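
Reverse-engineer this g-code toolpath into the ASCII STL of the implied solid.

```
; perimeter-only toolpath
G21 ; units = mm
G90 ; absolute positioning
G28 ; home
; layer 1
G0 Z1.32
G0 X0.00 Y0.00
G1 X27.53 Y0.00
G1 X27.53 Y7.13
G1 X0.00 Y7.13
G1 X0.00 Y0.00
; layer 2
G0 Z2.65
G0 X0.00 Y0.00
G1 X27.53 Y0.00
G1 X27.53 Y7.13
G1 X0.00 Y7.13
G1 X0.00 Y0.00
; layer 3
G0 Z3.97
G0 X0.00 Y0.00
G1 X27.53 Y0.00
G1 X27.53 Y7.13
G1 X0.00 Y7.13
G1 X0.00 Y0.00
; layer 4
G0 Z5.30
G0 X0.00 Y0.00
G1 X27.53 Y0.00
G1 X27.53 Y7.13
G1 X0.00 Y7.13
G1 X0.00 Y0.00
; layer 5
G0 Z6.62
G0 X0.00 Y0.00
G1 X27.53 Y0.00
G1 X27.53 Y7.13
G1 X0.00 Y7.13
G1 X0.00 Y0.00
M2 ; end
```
solid part
  facet normal 0.0000 0.0000 -1.0000
    outer loop
      vertex 27.53 7.13 0.00
      vertex 27.53 0.00 0.00
      vertex 0.00 0.00 0.00
    endloop
  endfacet
  facet normal 0.0000 0.0000 -1.0000
    outer loop
      vertex 0.00 7.13 0.00
      vertex 27.53 7.13 0.00
      vertex 0.00 0.00 0.00
    endloop
  endfacet
  facet normal 0.0000 0.0000 1.0000
    outer loop
      vertex 0.00 0.00 6.62
      vertex 27.53 0.00 6.62
      vertex 27.53 7.13 6.62
    endloop
  endfacet
  facet normal 0.0000 0.0000 1.0000
    outer loop
      vertex 0.00 0.00 6.62
      vertex 27.53 7.13 6.62
      vertex 0.00 7.13 6.62
    endloop
  endfacet
  facet normal 0.0000 -1.0000 0.0000
    outer loop
      vertex 0.00 0.00 0.00
      vertex 27.53 0.00 0.00
      vertex 27.53 0.00 6.62
    endloop
  endfacet
  facet normal 0.0000 -1.0000 0.0000
    outer loop
      vertex 0.00 0.00 0.00
      vertex 27.53 0.00 6.62
      vertex 0.00 0.00 6.62
    endloop
  endfacet
  facet normal 0.0000 1.0000 0.0000
    outer loop
      vertex 27.53 7.13 6.62
      vertex 27.53 7.13 0.00
      vertex 0.00 7.13 0.00
    endloop
  endfacet
  facet normal 0.0000 1.0000 0.0000
    outer loop
      vertex 0.00 7.13 6.62
      vertex 27.53 7.13 6.62
      vertex 0.00 7.13 0.00
    endloop
  endfacet
  facet normal -1.0000 0.0000 0.0000
    outer loop
      vertex 0.00 7.13 6.62
      vertex 0.00 7.13 0.00
      vertex 0.00 0.00 0.00
    endloop
  endfacet
  facet normal -1.0000 0.0000 0.0000
    outer loop
      vertex 0.00 0.00 6.62
      vertex 0.00 7.13 6.62
      vertex 0.00 0.00 0.00
    endloop
  endfacet
  facet normal 1.0000 0.0000 0.0000
    outer loop
      vertex 27.53 0.00 0.00
      vertex 27.53 7.13 0.00
      vertex 27.53 7.13 6.62
    endloop
  endfacet
  facet normal 1.0000 0.0000 0.0000
    outer loop
      vertex 27.53 0.00 0.00
      vertex 27.53 7.13 6.62
      vertex 27.53 0.00 6.62
    endloop
  endfacet
endsolid part

The G0 Z moves step by Δz≈1.32 mm. Every layer's G1 loop is the same polygon, so the solid is a straight extrusion of it from z=0 to z≈6.62. Closing with flat bottom and top caps and triangulating gives 12 facets — a rectangular box, roughly 27.5 × 7.13 mm footprint and 6.62 mm tall.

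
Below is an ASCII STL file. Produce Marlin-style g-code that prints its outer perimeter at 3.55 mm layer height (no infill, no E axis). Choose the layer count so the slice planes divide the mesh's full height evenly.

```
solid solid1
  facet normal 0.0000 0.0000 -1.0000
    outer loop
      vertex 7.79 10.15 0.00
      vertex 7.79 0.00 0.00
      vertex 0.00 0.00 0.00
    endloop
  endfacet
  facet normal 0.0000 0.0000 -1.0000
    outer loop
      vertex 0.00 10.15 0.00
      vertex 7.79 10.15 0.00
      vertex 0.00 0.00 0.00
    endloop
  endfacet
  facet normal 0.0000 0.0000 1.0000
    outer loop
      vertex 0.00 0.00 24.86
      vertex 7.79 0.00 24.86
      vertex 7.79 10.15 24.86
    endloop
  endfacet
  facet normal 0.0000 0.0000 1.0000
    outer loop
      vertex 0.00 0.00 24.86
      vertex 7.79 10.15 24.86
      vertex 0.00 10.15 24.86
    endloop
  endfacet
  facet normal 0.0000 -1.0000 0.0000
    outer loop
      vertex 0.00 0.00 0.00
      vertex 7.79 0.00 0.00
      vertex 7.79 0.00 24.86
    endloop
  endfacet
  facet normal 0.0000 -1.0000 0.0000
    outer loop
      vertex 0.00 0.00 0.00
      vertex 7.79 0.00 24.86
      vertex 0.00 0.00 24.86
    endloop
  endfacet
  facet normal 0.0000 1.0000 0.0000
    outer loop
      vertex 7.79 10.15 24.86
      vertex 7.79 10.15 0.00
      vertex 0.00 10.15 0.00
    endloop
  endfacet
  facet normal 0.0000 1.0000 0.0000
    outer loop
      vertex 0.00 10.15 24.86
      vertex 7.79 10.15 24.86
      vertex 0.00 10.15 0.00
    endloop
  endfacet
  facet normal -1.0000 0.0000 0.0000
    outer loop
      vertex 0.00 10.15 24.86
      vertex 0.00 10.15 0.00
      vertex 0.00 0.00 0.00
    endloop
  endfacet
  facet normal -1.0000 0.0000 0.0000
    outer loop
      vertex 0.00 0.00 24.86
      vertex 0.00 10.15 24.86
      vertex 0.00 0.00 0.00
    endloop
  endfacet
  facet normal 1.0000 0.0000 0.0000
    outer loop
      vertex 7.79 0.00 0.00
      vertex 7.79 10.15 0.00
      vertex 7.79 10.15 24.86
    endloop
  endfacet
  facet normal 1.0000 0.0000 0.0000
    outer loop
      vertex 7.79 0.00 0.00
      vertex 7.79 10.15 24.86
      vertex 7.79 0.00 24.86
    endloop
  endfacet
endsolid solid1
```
; perimeter-only toolpath
G21 ; units = mm
G90 ; absolute positioning
G28 ; home
; layer 1
G0 Z3.55
G0 X0.00 Y0.00
G1 X7.79 Y0.00
G1 X7.79 Y10.15
G1 X0.00 Y10.15
G1 X0.00 Y0.00
; layer 2
G0 Z7.10
G0 X0.00 Y0.00
G1 X7.79 Y0.00
G1 X7.79 Y10.15
G1 X0.00 Y10.15
G1 X0.00 Y0.00
; layer 3
G0 Z10.65
G0 X0.00 Y0.00
G1 X7.79 Y0.00
G1 X7.79 Y10.15
G1 X0.00 Y10.15
G1 X0.00 Y0.00
; layer 4
G0 Z14.21
G0 X0.00 Y0.00
G1 X7.79 Y0.00
G1 X7.79 Y10.15
G1 X0.00 Y10.15
G1 X0.00 Y0.00
; layer 5
G0 Z17.76
G0 X0.00 Y0.00
G1 X7.79 Y0.00
G1 X7.79 Y10.15
G1 X0.00 Y10.15
G1 X0.00 Y0.00
; layer 6
G0 Z21.31
G0 X0.00 Y0.00
G1 X7.79 Y0.00
G1 X7.79 Y10.15
G1 X0.00 Y10.15
G1 X0.00 Y0.00
; layer 7
G0 Z24.86
G0 X0.00 Y0.00
G1 X7.79 Y0.00
G1 X7.79 Y10.15
G1 X0.00 Y10.15
G1 X0.00 Y0.00
M2 ; end

The solid is a rectangular box, roughly 7.79 × 10.2 mm footprint and 24.9 mm tall. Slicing at Δz = 3.55 mm — 7 equal slices spanning the solid's height, so layer i sits at z = i·h/7 — gives 7 non-empty perimeters. Each is a 4-segment closed polygon; G0 lifts to the layer z and rapids to the start vertex, then G1 traces the edges.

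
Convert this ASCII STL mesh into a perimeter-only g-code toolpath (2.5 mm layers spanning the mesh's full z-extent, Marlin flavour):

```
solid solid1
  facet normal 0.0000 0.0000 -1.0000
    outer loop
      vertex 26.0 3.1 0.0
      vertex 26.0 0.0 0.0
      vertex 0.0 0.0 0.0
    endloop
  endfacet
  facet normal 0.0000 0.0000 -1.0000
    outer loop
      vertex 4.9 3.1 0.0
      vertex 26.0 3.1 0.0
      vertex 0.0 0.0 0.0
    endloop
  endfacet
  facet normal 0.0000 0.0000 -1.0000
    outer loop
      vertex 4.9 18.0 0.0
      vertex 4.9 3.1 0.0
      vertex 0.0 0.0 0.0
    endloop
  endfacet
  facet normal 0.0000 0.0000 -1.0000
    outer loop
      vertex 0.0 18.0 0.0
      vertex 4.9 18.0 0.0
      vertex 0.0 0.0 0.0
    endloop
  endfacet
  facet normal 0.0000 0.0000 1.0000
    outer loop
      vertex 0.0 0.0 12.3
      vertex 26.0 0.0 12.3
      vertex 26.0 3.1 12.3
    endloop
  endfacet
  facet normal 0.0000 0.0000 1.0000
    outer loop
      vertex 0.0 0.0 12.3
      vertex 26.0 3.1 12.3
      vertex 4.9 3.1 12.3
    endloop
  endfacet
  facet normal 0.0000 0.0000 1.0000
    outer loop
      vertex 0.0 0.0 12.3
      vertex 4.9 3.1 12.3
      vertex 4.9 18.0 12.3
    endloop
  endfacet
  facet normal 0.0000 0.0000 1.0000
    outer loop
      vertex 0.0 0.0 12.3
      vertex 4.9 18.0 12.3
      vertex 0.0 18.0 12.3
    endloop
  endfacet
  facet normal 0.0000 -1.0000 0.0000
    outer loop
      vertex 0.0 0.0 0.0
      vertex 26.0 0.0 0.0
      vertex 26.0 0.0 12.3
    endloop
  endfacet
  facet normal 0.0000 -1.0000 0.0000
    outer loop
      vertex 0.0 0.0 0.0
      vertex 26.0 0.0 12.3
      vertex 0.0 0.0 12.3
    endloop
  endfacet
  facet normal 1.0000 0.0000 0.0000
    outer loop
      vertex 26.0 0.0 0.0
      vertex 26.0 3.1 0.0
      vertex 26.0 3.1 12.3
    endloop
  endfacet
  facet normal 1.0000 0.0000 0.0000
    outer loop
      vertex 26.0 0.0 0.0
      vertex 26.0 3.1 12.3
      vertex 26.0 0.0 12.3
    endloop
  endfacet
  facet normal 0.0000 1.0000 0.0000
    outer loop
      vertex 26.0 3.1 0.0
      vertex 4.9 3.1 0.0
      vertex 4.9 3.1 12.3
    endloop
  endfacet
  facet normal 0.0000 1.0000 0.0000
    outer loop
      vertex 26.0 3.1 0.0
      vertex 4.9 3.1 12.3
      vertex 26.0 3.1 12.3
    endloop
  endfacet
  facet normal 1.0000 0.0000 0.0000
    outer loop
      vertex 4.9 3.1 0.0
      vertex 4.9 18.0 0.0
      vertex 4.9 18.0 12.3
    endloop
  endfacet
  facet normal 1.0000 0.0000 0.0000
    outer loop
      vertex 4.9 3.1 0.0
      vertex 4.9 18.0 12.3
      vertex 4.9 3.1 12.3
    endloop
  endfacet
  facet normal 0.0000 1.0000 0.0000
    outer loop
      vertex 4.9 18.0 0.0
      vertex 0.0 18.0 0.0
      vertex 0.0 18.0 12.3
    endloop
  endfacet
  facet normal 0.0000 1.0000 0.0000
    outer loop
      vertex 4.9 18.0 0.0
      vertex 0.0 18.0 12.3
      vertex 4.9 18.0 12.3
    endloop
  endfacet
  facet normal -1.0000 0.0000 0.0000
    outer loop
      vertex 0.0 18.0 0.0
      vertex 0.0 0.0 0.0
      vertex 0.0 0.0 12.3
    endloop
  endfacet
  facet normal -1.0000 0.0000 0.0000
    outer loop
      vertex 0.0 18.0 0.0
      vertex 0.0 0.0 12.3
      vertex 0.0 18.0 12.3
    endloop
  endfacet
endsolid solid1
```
; perimeter-only toolpath
G21 ; units = mm
G90 ; absolute positioning
G28 ; home
; layer 1
G0 Z2.5
G0 X0.0 Y0.0
G1 X26.0 Y0.0
G1 X26.0 Y3.1
G1 X4.9 Y3.1
G1 X4.9 Y18.0
G1 X0.0 Y18.0
G1 X0.0 Y0.0
; layer 2
G0 Z4.9
G0 X0.0 Y0.0
G1 X26.0 Y0.0
G1 X26.0 Y3.1
G1 X4.9 Y3.1
G1 X4.9 Y18.0
G1 X0.0 Y18.0
G1 X0.0 Y0.0
; layer 3
G0 Z7.4
G0 X0.0 Y0.0
G1 X26.0 Y0.0
G1 X26.0 Y3.1
G1 X4.9 Y3.1
G1 X4.9 Y18.0
G1 X0.0 Y18.0
G1 X0.0 Y0.0
; layer 4
G0 Z9.8
G0 X0.0 Y0.0
G1 X26.0 Y0.0
G1 X26.0 Y3.1
G1 X4.9 Y3.1
G1 X4.9 Y18.0
G1 X0.0 Y18.0
G1 X0.0 Y0.0
; layer 5
G0 Z12.3
G0 X0.0 Y0.0
G1 X26.0 Y0.0
G1 X26.0 Y3.1
G1 X4.9 Y3.1
G1 X4.9 Y18.0
G1 X0.0 Y18.0
G1 X0.0 Y0.0
M2 ; end

The solid is an L-shaped prism: outer 26 × 18 mm, arm thicknesses ≈ 3.1 mm (horizontal) and 4.9 mm (vertical), extruded 12.3 mm in z. Slicing at Δz = 2.5 mm — 5 equal slices spanning the solid's height, so layer i sits at z = i·h/5 — gives 5 non-empty perimeters. Each is a 6-segment closed polygon; G0 lifts to the layer z and rapids to the start vertex, then G1 traces the edges.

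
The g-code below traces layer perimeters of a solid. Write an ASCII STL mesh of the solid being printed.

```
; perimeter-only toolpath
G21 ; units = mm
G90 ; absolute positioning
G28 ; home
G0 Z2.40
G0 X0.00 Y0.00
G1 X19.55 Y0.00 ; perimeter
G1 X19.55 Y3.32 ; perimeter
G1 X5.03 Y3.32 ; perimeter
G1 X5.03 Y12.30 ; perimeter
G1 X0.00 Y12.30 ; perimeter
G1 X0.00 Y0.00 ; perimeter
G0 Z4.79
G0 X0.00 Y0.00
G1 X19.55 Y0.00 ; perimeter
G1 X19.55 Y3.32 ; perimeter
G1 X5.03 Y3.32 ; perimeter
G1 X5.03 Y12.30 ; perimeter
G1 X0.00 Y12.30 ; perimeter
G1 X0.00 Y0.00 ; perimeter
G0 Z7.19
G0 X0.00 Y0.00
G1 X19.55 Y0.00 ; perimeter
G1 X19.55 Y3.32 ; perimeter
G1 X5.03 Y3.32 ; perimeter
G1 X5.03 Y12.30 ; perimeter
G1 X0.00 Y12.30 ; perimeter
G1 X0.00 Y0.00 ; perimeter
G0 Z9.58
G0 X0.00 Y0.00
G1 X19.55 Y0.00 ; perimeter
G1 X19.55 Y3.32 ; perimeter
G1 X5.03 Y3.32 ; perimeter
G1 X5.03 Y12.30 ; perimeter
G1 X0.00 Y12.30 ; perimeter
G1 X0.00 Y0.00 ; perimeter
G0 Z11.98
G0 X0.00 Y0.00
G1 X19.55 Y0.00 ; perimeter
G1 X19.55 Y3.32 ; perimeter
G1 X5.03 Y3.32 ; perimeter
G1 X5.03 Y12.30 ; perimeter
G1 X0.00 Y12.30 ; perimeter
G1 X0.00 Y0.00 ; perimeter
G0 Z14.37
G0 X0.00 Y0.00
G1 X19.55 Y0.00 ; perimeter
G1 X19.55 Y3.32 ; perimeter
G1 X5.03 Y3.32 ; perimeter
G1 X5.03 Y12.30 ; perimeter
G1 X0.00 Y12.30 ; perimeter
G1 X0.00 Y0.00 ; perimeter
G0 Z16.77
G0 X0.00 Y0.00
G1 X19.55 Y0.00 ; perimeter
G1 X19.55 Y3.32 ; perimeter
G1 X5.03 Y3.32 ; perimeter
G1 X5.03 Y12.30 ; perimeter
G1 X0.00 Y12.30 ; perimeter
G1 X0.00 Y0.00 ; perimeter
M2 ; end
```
solid part
  facet normal 0.0000 0.0000 -1.0000
    outer loop
      vertex 19.55 3.32 0.00
      vertex 19.55 0.00 0.00
      vertex 0.00 0.00 0.00
    endloop
  endfacet
  facet normal 0.0000 0.0000 -1.0000
    outer loop
      vertex 5.03 3.32 0.00
      vertex 19.55 3.32 0.00
      vertex 0.00 0.00 0.00
    endloop
  endfacet
  facet normal 0.0000 0.0000 -1.0000
    outer loop
      vertex 5.03 12.30 0.00
      vertex 5.03 3.32 0.00
      vertex 0.00 0.00 0.00
    endloop
  endfacet
  facet normal 0.0000 0.0000 -1.0000
    outer loop
      vertex 0.00 12.30 0.00
      vertex 5.03 12.30 0.00
      vertex 0.00 0.00 0.00
    endloop
  endfacet
  facet normal 0.0000 0.0000 1.0000
    outer loop
      vertex 0.00 0.00 16.77
      vertex 19.55 0.00 16.77
      vertex 19.55 3.32 16.77
    endloop
  endfacet
  facet normal 0.0000 0.0000 1.0000
    outer loop
      vertex 0.00 0.00 16.77
      vertex 19.55 3.32 16.77
      vertex 5.03 3.32 16.77
    endloop
  endfacet
  facet normal 0.0000 0.0000 1.0000
    outer loop
      vertex 0.00 0.00 16.77
      vertex 5.03 3.32 16.77
      vertex 5.03 12.30 16.77
    endloop
  endfacet
  facet normal 0.0000 0.0000 1.0000
    outer loop
      vertex 0.00 0.00 16.77
      vertex 5.03 12.30 16.77
      vertex 0.00 12.30 16.77
    endloop
  endfacet
  facet normal 0.0000 -1.0000 0.0000
    outer loop
      vertex 0.00 0.00 0.00
      vertex 19.55 0.00 0.00
      vertex 19.55 0.00 16.77
    endloop
  endfacet
  facet normal 0.0000 -1.0000 0.0000
    outer loop
      vertex 0.00 0.00 0.00
      vertex 19.55 0.00 16.77
      vertex 0.00 0.00 16.77
    endloop
  endfacet
  facet normal 1.0000 0.0000 0.0000
    outer loop
      vertex 19.55 0.00 0.00
      vertex 19.55 3.32 0.00
      vertex 19.55 3.32 16.77
    endloop
  endfacet
  facet normal 1.0000 0.0000 0.0000
    outer loop
      vertex 19.55 0.00 0.00
      vertex 19.55 3.32 16.77
      vertex 19.55 0.00 16.77
    endloop
  endfacet
  facet normal 0.0000 1.0000 0.0000
    outer loop
      vertex 19.55 3.32 0.00
      vertex 5.03 3.32 0.00
      vertex 5.03 3.32 16.77
    endloop
  endfacet
  facet normal 0.0000 1.0000 0.0000
    outer loop
      vertex 19.55 3.32 0.00
      vertex 5.03 3.32 16.77
      vertex 19.55 3.32 16.77
    endloop
  endfacet
  facet normal 1.0000 0.0000 0.0000
    outer loop
      vertex 5.03 3.32 0.00
      vertex 5.03 12.30 0.00
      vertex 5.03 12.30 16.77
    endloop
  endfacet
  facet normal 1.0000 0.0000 0.0000
    outer loop
      vertex 5.03 3.32 0.00
      vertex 5.03 12.30 16.77
      vertex 5.03 3.32 16.77
    endloop
  endfacet
  facet normal 0.0000 1.0000 0.0000
    outer loop
      vertex 5.03 12.30 0.00
      vertex 0.00 12.30 0.00
      vertex 0.00 12.30 16.77
    endloop
  endfacet
  facet normal 0.0000 1.0000 0.0000
    outer loop
      vertex 5.03 12.30 0.00
      vertex 0.00 12.30 16.77
      vertex 5.03 12.30 16.77
    endloop
  endfacet
  facet normal -1.0000 0.0000 0.0000
    outer loop
      vertex 0.00 12.30 0.00
      vertex 0.00 0.00 0.00
      vertex 0.00 0.00 16.77
    endloop
  endfacet
  facet normal -1.0000 0.0000 0.0000
    outer loop
      vertex 0.00 12.30 0.00
      vertex 0.00 0.00 16.77
      vertex 0.00 12.30 16.77
    endloop
  endfacet
endsolid part

The G0 Z moves step by Δz≈2.40 mm. Every layer's G1 loop is the same polygon, so the solid is a straight extrusion of it from z=0 to z≈16.8. Closing with flat bottom and top caps and triangulating gives 20 facets — an L-shaped prism: outer 19.6 × 12.3 mm, arm thicknesses ≈ 3.32 mm (horizontal) and 5.03 mm (vertical), extruded 16.8 mm in z.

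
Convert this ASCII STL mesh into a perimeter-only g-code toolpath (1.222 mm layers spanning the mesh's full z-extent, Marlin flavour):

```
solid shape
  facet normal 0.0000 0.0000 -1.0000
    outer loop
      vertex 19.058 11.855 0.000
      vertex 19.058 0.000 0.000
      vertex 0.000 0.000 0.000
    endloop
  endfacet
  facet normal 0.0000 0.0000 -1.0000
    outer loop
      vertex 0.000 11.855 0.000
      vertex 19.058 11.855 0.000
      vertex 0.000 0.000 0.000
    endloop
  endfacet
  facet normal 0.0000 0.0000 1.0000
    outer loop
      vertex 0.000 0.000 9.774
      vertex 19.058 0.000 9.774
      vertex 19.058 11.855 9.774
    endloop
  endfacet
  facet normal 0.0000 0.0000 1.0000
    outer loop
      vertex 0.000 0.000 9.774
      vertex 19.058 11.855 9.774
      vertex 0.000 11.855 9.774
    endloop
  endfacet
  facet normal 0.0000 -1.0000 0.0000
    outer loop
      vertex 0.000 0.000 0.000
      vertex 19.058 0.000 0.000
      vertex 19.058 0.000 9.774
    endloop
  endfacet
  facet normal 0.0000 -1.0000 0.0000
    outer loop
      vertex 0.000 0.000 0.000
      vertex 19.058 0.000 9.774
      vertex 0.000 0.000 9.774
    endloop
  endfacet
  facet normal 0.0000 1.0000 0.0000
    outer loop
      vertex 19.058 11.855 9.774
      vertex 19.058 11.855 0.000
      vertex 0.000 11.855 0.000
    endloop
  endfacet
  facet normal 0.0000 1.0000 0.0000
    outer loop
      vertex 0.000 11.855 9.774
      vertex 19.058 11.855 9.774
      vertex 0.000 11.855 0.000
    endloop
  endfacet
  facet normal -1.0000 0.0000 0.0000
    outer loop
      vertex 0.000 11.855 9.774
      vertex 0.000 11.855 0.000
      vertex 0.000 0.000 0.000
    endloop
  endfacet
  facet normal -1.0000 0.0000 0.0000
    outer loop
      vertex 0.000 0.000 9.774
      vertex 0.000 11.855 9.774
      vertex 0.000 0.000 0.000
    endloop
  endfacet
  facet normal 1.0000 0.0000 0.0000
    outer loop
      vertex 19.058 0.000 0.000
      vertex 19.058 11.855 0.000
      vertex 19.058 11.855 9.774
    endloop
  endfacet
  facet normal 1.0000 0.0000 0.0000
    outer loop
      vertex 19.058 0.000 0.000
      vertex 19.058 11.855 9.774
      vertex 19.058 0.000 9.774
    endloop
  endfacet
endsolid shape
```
; perimeter-only toolpath
G21 ; units = mm
G90 ; absolute positioning
G28 ; home
; layer 1
G0 Z1.222
G0 X0.000 Y0.000
G1 X19.058 Y0.000
G1 X19.058 Y11.855
G1 X0.000 Y11.855
G1 X0.000 Y0.000
; layer 2
G0 Z2.443
G0 X0.000 Y0.000
G1 X19.058 Y0.000
G1 X19.058 Y11.855
G1 X0.000 Y11.855
G1 X0.000 Y0.000
; layer 3
G0 Z3.665
G0 X0.000 Y0.000
G1 X19.058 Y0.000
G1 X19.058 Y11.855
G1 X0.000 Y11.855
G1 X0.000 Y0.000
; layer 4
G0 Z4.887
G0 X0.000 Y0.000
G1 X19.058 Y0.000
G1 X19.058 Y11.855
G1 X0.000 Y11.855
G1 X0.000 Y0.000
; layer 5
G0 Z6.109
G0 X0.000 Y0.000
G1 X19.058 Y0.000
G1 X19.058 Y11.855
G1 X0.000 Y11.855
G1 X0.000 Y0.000
; layer 6
G0 Z7.330
G0 X0.000 Y0.000
G1 X19.058 Y0.000
G1 X19.058 Y11.855
G1 X0.000 Y11.855
G1 X0.000 Y0.000
; layer 7
G0 Z8.552
G0 X0.000 Y0.000
G1 X19.058 Y0.000
G1 X19.058 Y11.855
G1 X0.000 Y11.855
G1 X0.000 Y0.000
; layer 8
G0 Z9.774
G0 X0.000 Y0.000
G1 X19.058 Y0.000
G1 X19.058 Y11.855
G1 X0.000 Y11.855
G1 X0.000 Y0.000
M2 ; end

The solid is a rectangular box, roughly 19.1 × 11.9 mm footprint and 9.77 mm tall. Slicing at Δz = 1.222 mm — 8 equal slices spanning the solid's height, so layer i sits at z = i·h/8 — gives 8 non-empty perimeters. Each is a 4-segment closed polygon; G0 lifts to the layer z and rapids to the start vertex, then G1 traces the edges.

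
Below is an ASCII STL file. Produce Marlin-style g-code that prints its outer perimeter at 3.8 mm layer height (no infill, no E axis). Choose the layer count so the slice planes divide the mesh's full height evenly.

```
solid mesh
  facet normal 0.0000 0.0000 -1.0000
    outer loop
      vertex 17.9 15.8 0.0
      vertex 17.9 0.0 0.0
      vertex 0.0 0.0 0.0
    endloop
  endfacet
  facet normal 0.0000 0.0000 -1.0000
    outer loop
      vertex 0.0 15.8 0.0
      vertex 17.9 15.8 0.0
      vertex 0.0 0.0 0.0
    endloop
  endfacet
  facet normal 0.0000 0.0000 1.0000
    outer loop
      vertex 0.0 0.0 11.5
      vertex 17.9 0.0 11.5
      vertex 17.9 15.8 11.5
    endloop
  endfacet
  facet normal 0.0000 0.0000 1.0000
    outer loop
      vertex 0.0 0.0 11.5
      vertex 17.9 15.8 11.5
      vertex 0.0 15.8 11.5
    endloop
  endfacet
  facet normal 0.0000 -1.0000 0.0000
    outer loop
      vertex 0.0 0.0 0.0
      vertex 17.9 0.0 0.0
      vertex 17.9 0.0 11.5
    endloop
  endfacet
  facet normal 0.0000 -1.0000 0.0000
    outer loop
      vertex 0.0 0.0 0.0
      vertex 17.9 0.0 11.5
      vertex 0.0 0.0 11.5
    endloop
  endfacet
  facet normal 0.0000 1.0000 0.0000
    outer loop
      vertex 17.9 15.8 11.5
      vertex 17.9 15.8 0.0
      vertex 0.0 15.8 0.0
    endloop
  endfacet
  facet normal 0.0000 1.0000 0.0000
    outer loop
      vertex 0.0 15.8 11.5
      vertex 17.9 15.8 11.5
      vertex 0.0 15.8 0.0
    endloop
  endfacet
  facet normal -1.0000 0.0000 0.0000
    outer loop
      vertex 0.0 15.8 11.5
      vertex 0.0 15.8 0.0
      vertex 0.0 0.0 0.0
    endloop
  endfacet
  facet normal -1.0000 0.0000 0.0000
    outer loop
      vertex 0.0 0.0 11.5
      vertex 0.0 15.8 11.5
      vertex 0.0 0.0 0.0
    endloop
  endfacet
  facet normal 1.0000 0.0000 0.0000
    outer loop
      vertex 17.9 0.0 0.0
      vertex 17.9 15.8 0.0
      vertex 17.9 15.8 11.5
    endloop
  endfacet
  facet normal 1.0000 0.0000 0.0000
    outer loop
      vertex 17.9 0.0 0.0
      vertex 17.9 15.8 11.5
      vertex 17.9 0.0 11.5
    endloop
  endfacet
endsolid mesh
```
; perimeter-only toolpath
G21 ; units = mm
G90 ; absolute positioning
G28 ; home
; layer 1
G0 Z3.8
G0 X0.0 Y0.0
G1 X17.9 Y0.0
G1 X17.9 Y15.8
G1 X0.0 Y15.8
G1 X0.0 Y0.0
; layer 2
G0 Z7.7
G0 X0.0 Y0.0
G1 X17.9 Y0.0
G1 X17.9 Y15.8
G1 X0.0 Y15.8
G1 X0.0 Y0.0
; layer 3
G0 Z11.5
G0 X0.0 Y0.0
G1 X17.9 Y0.0
G1 X17.9 Y15.8
G1 X0.0 Y15.8
G1 X0.0 Y0.0
M2 ; end

The solid is a rectangular box, roughly 17.9 × 15.8 mm footprint and 11.5 mm tall. Slicing at Δz = 3.8 mm — 3 equal slices spanning the solid's height, so layer i sits at z = i·h/3 — gives 3 non-empty perimeters. Each is a 4-segment closed polygon; G0 lifts to the layer z and rapids to the start vertex, then G1 traces the edges.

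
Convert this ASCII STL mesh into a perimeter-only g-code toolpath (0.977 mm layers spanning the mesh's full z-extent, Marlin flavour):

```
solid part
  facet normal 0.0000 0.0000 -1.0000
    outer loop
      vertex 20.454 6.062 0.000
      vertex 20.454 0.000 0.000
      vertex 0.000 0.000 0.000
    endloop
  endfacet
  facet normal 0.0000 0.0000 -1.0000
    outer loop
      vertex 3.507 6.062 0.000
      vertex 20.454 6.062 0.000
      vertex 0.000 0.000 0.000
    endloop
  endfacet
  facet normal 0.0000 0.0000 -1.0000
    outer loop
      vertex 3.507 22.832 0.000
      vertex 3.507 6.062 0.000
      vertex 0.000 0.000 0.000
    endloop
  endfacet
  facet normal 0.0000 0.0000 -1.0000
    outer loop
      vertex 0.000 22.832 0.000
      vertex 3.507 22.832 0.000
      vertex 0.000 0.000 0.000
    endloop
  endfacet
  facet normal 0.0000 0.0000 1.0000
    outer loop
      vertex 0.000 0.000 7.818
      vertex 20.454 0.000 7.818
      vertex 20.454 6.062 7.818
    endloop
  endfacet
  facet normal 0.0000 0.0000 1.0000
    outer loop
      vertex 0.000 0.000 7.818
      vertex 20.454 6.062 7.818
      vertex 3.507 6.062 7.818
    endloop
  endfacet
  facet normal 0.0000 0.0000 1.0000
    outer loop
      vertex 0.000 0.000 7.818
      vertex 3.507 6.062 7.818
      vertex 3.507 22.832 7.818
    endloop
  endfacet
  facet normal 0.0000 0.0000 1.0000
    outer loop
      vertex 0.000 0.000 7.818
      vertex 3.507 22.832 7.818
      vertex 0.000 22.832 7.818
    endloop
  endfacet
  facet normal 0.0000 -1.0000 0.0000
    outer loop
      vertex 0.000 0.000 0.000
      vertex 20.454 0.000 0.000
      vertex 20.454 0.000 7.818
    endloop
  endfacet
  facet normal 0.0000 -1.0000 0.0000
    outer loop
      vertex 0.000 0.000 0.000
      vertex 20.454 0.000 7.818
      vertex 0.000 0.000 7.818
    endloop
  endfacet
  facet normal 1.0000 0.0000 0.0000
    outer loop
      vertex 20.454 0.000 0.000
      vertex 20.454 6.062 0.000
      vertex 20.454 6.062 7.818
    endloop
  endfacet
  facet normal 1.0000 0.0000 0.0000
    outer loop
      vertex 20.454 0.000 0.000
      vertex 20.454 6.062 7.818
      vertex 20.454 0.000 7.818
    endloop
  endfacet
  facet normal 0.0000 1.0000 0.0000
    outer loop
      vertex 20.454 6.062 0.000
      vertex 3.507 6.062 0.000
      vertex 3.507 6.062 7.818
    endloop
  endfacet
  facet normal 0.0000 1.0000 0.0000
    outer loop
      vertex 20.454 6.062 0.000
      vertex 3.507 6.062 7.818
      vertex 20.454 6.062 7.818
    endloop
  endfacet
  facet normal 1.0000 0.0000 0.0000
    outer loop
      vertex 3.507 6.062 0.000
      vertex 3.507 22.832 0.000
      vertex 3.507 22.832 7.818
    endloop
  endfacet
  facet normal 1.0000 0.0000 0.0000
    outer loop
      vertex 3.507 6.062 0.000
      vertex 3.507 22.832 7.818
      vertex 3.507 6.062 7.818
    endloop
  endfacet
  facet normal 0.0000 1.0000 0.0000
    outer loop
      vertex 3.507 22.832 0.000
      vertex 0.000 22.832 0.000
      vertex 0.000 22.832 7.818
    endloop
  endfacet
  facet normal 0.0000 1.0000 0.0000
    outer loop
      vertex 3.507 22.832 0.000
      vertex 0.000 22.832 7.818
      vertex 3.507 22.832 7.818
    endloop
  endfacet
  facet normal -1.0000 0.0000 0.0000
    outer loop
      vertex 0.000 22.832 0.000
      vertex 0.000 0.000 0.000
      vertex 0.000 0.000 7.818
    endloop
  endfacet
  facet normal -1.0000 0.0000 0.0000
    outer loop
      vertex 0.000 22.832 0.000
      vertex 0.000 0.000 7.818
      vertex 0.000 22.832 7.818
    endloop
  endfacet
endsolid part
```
; perimeter-only toolpath
G21 ; units = mm
G90 ; absolute positioning
G28 ; home
; layer 1
G0 Z0.977
G0 X0.000 Y0.000
G1 X20.454 Y0.000
G1 X20.454 Y6.062
G1 X3.507 Y6.062
G1 X3.507 Y22.832
G1 X0.000 Y22.832
G1 X0.000 Y0.000
; layer 2
G0 Z1.954
G0 X0.000 Y0.000
G1 X20.454 Y0.000
G1 X20.454 Y6.062
G1 X3.507 Y6.062
G1 X3.507 Y22.832
G1 X0.000 Y22.832
G1 X0.000 Y0.000
; layer 3
G0 Z2.932
G0 X0.000 Y0.000
G1 X20.454 Y0.000
G1 X20.454 Y6.062
G1 X3.507 Y6.062
G1 X3.507 Y22.832
G1 X0.000 Y22.832
G1 X0.000 Y0.000
; layer 4
G0 Z3.909
G0 X0.000 Y0.000
G1 X20.454 Y0.000
G1 X20.454 Y6.062
G1 X3.507 Y6.062
G1 X3.507 Y22.832
G1 X0.000 Y22.832
G1 X0.000 Y0.000
; layer 5
G0 Z4.886
G0 X0.000 Y0.000
G1 X20.454 Y0.000
G1 X20.454 Y6.062
G1 X3.507 Y6.062
G1 X3.507 Y22.832
G1 X0.000 Y22.832
G1 X0.000 Y0.000
; layer 6
G0 Z5.864
G0 X0.000 Y0.000
G1 X20.454 Y0.000
G1 X20.454 Y6.062
G1 X3.507 Y6.062
G1 X3.507 Y22.832
G1 X0.000 Y22.832
G1 X0.000 Y0.000
; layer 7
G0 Z6.841
G0 X0.000 Y0.000
G1 X20.454 Y0.000
G1 X20.454 Y6.062
G1 X3.507 Y6.062
G1 X3.507 Y22.832
G1 X0.000 Y22.832
G1 X0.000 Y0.000
; layer 8
G0 Z7.818
G0 X0.000 Y0.000
G1 X20.454 Y0.000
G1 X20.454 Y6.062
G1 X3.507 Y6.062
G1 X3.507 Y22.832
G1 X0.000 Y22.832
G1 X0.000 Y0.000
M2 ; end

The solid is an L-shaped prism: outer 20.5 × 22.8 mm, arm thicknesses ≈ 6.06 mm (horizontal) and 3.51 mm (vertical), extruded 7.82 mm in z. Slicing at Δz = 0.977 mm — 8 equal slices spanning the solid's height, so layer i sits at z = i·h/8 — gives 8 non-empty perimeters. Each is a 6-segment closed polygon; G0 lifts to the layer z and rapids to the start vertex, then G1 traces the edges.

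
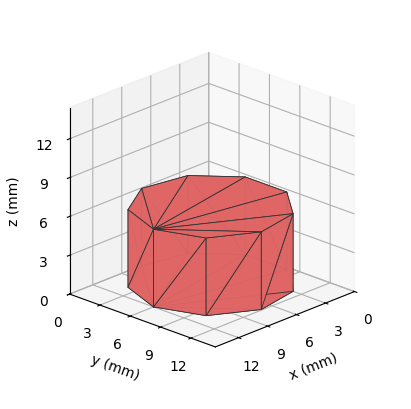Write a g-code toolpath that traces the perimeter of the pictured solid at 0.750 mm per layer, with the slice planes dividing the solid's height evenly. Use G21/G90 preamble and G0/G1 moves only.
Reading the render: the shape is a regular 9-sided prism (a cylinder approximated with 9 flat sides), circumscribed radius ≈ 6 mm, height ≈ 6 mm (dimensions read to the nearest mm from the axis ticks). For the g-code, the solid's height is divided into equal slices at the stated Δz and each level perimeter traced with G1 moves after a G0 lift.

; perimeter-only toolpath
G21 ; units = mm
G90 ; absolute positioning
G28 ; home
; layer 1
G0 Z0.750
G0 X12.000 Y6.000
G1 X10.596 Y9.857
G1 X7.042 Y11.909
G1 X3.000 Y11.196
G1 X0.362 Y8.052
G1 X0.362 Y3.948
G1 X3.000 Y0.804
G1 X7.042 Y0.091
G1 X10.596 Y2.143
G1 X12.000 Y6.000
; layer 2
G0 Z1.500
G0 X12.000 Y6.000
G1 X10.596 Y9.857
G1 X7.042 Y11.909
G1 X3.000 Y11.196
G1 X0.362 Y8.052
G1 X0.362 Y3.948
G1 X3.000 Y0.804
G1 X7.042 Y0.091
G1 X10.596 Y2.143
G1 X12.000 Y6.000
; layer 3
G0 Z2.250
G0 X12.000 Y6.000
G1 X10.596 Y9.857
G1 X7.042 Y11.909
G1 X3.000 Y11.196
G1 X0.362 Y8.052
G1 X0.362 Y3.948
G1 X3.000 Y0.804
G1 X7.042 Y0.091
G1 X10.596 Y2.143
G1 X12.000 Y6.000
; layer 4
G0 Z3.000
G0 X12.000 Y6.000
G1 X10.596 Y9.857
G1 X7.042 Y11.909
G1 X3.000 Y11.196
G1 X0.362 Y8.052
G1 X0.362 Y3.948
G1 X3.000 Y0.804
G1 X7.042 Y0.091
G1 X10.596 Y2.143
G1 X12.000 Y6.000
; layer 5
G0 Z3.750
G0 X12.000 Y6.000
G1 X10.596 Y9.857
G1 X7.042 Y11.909
G1 X3.000 Y11.196
G1 X0.362 Y8.052
G1 X0.362 Y3.948
G1 X3.000 Y0.804
G1 X7.042 Y0.091
G1 X10.596 Y2.143
G1 X12.000 Y6.000
; layer 6
G0 Z4.500
G0 X12.000 Y6.000
G1 X10.596 Y9.857
G1 X7.042 Y11.909
G1 X3.000 Y11.196
G1 X0.362 Y8.052
G1 X0.362 Y3.948
G1 X3.000 Y0.804
G1 X7.042 Y0.091
G1 X10.596 Y2.143
G1 X12.000 Y6.000
; layer 7
G0 Z5.250
G0 X12.000 Y6.000
G1 X10.596 Y9.857
G1 X7.042 Y11.909
G1 X3.000 Y11.196
G1 X0.362 Y8.052
G1 X0.362 Y3.948
G1 X3.000 Y0.804
G1 X7.042 Y0.091
G1 X10.596 Y2.143
G1 X12.000 Y6.000
; layer 8
G0 Z6.000
G0 X12.000 Y6.000
G1 X10.596 Y9.857
G1 X7.042 Y11.909
G1 X3.000 Y11.196
G1 X0.362 Y8.052
G1 X0.362 Y3.948
G1 X3.000 Y0.804
G1 X7.042 Y0.091
G1 X10.596 Y2.143
G1 X12.000 Y6.000
M2 ; end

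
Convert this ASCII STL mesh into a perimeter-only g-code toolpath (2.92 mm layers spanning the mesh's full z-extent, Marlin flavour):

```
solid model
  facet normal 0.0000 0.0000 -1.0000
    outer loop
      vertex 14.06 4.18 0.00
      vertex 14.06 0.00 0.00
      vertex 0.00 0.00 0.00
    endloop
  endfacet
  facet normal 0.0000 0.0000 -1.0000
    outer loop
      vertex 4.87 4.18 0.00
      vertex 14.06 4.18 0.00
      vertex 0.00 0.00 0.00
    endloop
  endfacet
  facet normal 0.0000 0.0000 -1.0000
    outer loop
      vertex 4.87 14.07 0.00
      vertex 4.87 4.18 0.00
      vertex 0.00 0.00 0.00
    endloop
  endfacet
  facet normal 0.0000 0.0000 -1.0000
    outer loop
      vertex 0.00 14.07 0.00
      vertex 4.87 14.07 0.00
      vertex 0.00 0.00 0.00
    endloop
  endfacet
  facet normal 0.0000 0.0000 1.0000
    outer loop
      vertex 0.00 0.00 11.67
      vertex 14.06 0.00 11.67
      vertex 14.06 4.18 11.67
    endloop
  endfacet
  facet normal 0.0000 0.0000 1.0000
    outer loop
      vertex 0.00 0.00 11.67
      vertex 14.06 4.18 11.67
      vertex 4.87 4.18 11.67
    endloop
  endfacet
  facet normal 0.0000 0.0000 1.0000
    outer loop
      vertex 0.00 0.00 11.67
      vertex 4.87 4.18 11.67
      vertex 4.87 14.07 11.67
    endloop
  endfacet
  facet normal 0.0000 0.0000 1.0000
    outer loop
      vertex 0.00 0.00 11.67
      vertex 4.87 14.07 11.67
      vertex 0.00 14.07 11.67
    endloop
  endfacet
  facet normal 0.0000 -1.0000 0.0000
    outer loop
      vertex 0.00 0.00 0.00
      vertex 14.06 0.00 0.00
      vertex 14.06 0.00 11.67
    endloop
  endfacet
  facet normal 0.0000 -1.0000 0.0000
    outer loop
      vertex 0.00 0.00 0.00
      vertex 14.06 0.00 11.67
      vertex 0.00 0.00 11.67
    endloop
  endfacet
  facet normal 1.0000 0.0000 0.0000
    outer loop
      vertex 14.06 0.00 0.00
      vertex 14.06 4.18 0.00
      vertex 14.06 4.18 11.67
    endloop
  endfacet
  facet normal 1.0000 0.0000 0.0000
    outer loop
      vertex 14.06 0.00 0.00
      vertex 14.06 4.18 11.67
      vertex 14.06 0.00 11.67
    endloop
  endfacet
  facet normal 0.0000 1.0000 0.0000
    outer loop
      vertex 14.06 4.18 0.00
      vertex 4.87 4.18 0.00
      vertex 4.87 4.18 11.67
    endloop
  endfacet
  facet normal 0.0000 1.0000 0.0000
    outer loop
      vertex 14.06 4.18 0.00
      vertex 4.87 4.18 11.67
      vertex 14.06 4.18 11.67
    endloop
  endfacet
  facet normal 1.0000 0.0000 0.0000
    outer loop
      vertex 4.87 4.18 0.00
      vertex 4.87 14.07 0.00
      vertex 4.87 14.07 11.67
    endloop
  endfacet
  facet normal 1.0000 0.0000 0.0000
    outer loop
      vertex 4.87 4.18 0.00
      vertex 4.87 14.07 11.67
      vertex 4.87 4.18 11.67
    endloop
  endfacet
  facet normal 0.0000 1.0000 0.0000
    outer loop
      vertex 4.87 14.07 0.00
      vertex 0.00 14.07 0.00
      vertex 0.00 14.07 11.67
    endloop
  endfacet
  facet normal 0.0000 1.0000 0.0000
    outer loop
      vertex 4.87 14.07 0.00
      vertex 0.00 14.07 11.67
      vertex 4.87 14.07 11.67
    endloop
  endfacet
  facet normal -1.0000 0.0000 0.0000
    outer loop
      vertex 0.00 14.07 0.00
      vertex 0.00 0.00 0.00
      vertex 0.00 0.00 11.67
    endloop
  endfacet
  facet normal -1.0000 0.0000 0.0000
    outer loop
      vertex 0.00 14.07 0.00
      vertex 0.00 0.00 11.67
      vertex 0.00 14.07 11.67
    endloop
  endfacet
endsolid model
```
; perimeter-only toolpath
G21 ; units = mm
G90 ; absolute positioning
G28 ; home
; layer 1
G0 Z2.92
G0 X0.00 Y0.00
G1 X14.06 Y0.00
G1 X14.06 Y4.18
G1 X4.87 Y4.18
G1 X4.87 Y14.07
G1 X0.00 Y14.07
G1 X0.00 Y0.00
; layer 2
G0 Z5.83
G0 X0.00 Y0.00
G1 X14.06 Y0.00
G1 X14.06 Y4.18
G1 X4.87 Y4.18
G1 X4.87 Y14.07
G1 X0.00 Y14.07
G1 X0.00 Y0.00
; layer 3
G0 Z8.75
G0 X0.00 Y0.00
G1 X14.06 Y0.00
G1 X14.06 Y4.18
G1 X4.87 Y4.18
G1 X4.87 Y14.07
G1 X0.00 Y14.07
G1 X0.00 Y0.00
; layer 4
G0 Z11.67
G0 X0.00 Y0.00
G1 X14.06 Y0.00
G1 X14.06 Y4.18
G1 X4.87 Y4.18
G1 X4.87 Y14.07
G1 X0.00 Y14.07
G1 X0.00 Y0.00
M2 ; end

The solid is an L-shaped prism: outer 14.1 × 14.1 mm, arm thicknesses ≈ 4.18 mm (horizontal) and 4.87 mm (vertical), extruded 11.7 mm in z. Slicing at Δz = 2.92 mm — 4 equal slices spanning the solid's height, so layer i sits at z = i·h/4 — gives 4 non-empty perimeters. Each is a 6-segment closed polygon; G0 lifts to the layer z and rapids to the start vertex, then G1 traces the edges.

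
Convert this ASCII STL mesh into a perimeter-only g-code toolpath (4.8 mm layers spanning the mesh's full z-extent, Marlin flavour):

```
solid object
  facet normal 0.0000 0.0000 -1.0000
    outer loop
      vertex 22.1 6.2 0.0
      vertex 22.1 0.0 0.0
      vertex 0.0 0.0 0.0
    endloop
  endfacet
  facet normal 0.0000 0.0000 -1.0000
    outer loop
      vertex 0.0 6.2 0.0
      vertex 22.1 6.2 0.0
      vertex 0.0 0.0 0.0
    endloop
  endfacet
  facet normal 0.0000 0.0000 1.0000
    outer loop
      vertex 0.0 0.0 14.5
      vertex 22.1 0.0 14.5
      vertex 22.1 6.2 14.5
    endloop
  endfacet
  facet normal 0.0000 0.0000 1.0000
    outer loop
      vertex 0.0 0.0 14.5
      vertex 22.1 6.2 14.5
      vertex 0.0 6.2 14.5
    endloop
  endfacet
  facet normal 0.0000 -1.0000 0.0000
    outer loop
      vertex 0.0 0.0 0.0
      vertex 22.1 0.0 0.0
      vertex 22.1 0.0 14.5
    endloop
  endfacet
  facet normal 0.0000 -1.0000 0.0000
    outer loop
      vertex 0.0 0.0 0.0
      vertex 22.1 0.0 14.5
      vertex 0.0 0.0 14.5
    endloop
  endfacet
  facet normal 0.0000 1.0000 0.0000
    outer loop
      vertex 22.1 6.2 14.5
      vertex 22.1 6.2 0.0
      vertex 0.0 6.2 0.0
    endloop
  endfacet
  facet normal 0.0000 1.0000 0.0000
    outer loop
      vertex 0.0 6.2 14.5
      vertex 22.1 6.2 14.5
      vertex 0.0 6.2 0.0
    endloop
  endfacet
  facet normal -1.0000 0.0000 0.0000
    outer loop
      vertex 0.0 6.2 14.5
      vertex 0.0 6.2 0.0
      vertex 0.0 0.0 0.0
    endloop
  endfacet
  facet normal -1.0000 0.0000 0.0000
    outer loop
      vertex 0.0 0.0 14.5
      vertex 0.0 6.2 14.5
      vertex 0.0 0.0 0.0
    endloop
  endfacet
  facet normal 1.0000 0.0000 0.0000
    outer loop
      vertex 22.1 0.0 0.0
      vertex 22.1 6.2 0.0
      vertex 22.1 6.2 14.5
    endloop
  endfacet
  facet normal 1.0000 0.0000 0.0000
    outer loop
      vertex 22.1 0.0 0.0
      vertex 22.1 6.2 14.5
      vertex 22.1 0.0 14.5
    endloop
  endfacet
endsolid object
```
; perimeter-only toolpath
G21 ; units = mm
G90 ; absolute positioning
G28 ; home
; layer 1
G0 Z4.8
G0 X0.0 Y0.0
G1 X22.1 Y0.0
G1 X22.1 Y6.2
G1 X0.0 Y6.2
G1 X0.0 Y0.0
; layer 2
G0 Z9.7
G0 X0.0 Y0.0
G1 X22.1 Y0.0
G1 X22.1 Y6.2
G1 X0.0 Y6.2
G1 X0.0 Y0.0
; layer 3
G0 Z14.5
G0 X0.0 Y0.0
G1 X22.1 Y0.0
G1 X22.1 Y6.2
G1 X0.0 Y6.2
G1 X0.0 Y0.0
M2 ; end

The solid is a rectangular box, roughly 22.1 × 6.2 mm footprint and 14.5 mm tall. Slicing at Δz = 4.8 mm — 3 equal slices spanning the solid's height, so layer i sits at z = i·h/3 — gives 3 non-empty perimeters. Each is a 4-segment closed polygon; G0 lifts to the layer z and rapids to the start vertex, then G1 traces the edges.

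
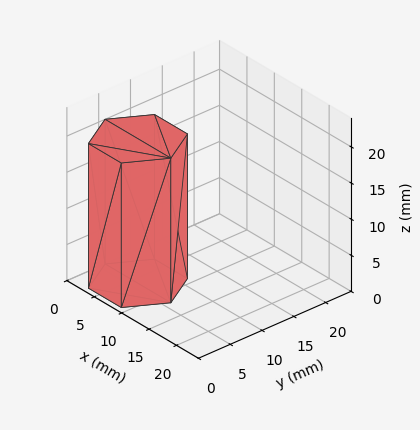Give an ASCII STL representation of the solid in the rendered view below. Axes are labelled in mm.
Reading the render: the shape is a regular 6-sided prism (a cylinder approximated with 6 flat sides), circumscribed radius ≈ 6 mm, height ≈ 20 mm (dimensions read to the nearest mm from the axis ticks). For the STL, each face is triangulated and given an outward normal.

solid part
  facet normal 0.0000 0.0000 -1.0000
    outer loop
      vertex 3.0 11.2 0.0
      vertex 9.0 11.2 0.0
      vertex 12.0 6.0 0.0
    endloop
  endfacet
  facet normal 0.0000 0.0000 -1.0000
    outer loop
      vertex 0.0 6.0 0.0
      vertex 3.0 11.2 0.0
      vertex 12.0 6.0 0.0
    endloop
  endfacet
  facet normal 0.0000 0.0000 -1.0000
    outer loop
      vertex 3.0 0.8 0.0
      vertex 0.0 6.0 0.0
      vertex 12.0 6.0 0.0
    endloop
  endfacet
  facet normal 0.0000 0.0000 -1.0000
    outer loop
      vertex 9.0 0.8 0.0
      vertex 3.0 0.8 0.0
      vertex 12.0 6.0 0.0
    endloop
  endfacet
  facet normal 0.0000 0.0000 1.0000
    outer loop
      vertex 12.0 6.0 20.0
      vertex 9.0 11.2 20.0
      vertex 3.0 11.2 20.0
    endloop
  endfacet
  facet normal 0.0000 0.0000 1.0000
    outer loop
      vertex 12.0 6.0 20.0
      vertex 3.0 11.2 20.0
      vertex 0.0 6.0 20.0
    endloop
  endfacet
  facet normal 0.0000 0.0000 1.0000
    outer loop
      vertex 12.0 6.0 20.0
      vertex 0.0 6.0 20.0
      vertex 3.0 0.8 20.0
    endloop
  endfacet
  facet normal 0.0000 0.0000 1.0000
    outer loop
      vertex 12.0 6.0 20.0
      vertex 3.0 0.8 20.0
      vertex 9.0 0.8 20.0
    endloop
  endfacet
  facet normal 0.8662 0.4997 0.0000
    outer loop
      vertex 12.0 6.0 0.0
      vertex 9.0 11.2 0.0
      vertex 9.0 11.2 20.0
    endloop
  endfacet
  facet normal 0.8662 0.4997 0.0000
    outer loop
      vertex 12.0 6.0 0.0
      vertex 9.0 11.2 20.0
      vertex 12.0 6.0 20.0
    endloop
  endfacet
  facet normal 0.0000 1.0000 0.0000
    outer loop
      vertex 9.0 11.2 0.0
      vertex 3.0 11.2 0.0
      vertex 3.0 11.2 20.0
    endloop
  endfacet
  facet normal 0.0000 1.0000 0.0000
    outer loop
      vertex 9.0 11.2 0.0
      vertex 3.0 11.2 20.0
      vertex 9.0 11.2 20.0
    endloop
  endfacet
  facet normal -0.8662 0.4997 0.0000
    outer loop
      vertex 3.0 11.2 0.0
      vertex 0.0 6.0 0.0
      vertex 0.0 6.0 20.0
    endloop
  endfacet
  facet normal -0.8662 0.4997 0.0000
    outer loop
      vertex 3.0 11.2 0.0
      vertex 0.0 6.0 20.0
      vertex 3.0 11.2 20.0
    endloop
  endfacet
  facet normal -0.8662 -0.4997 0.0000
    outer loop
      vertex 0.0 6.0 0.0
      vertex 3.0 0.8 0.0
      vertex 3.0 0.8 20.0
    endloop
  endfacet
  facet normal -0.8662 -0.4997 0.0000
    outer loop
      vertex 0.0 6.0 0.0
      vertex 3.0 0.8 20.0
      vertex 0.0 6.0 20.0
    endloop
  endfacet
  facet normal 0.0000 -1.0000 0.0000
    outer loop
      vertex 3.0 0.8 0.0
      vertex 9.0 0.8 0.0
      vertex 9.0 0.8 20.0
    endloop
  endfacet
  facet normal 0.0000 -1.0000 0.0000
    outer loop
      vertex 3.0 0.8 0.0
      vertex 9.0 0.8 20.0
      vertex 3.0 0.8 20.0
    endloop
  endfacet
  facet normal 0.8662 -0.4997 0.0000
    outer loop
      vertex 9.0 0.8 0.0
      vertex 12.0 6.0 0.0
      vertex 12.0 6.0 20.0
    endloop
  endfacet
  facet normal 0.8662 -0.4997 0.0000
    outer loop
      vertex 9.0 0.8 0.0
      vertex 12.0 6.0 20.0
      vertex 9.0 0.8 20.0
    endloop
  endfacet
endsolid part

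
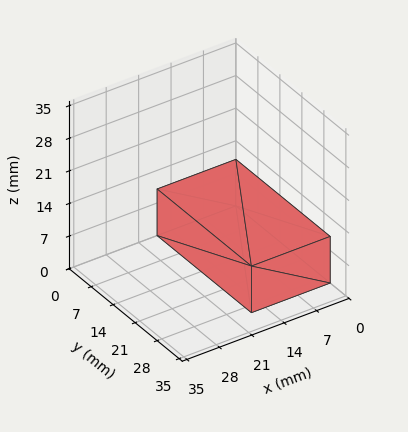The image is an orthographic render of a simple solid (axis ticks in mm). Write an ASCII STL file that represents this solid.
Reading the render: the shape is a rectangular box, roughly 17 × 30 mm footprint and 10 mm tall (dimensions read to the nearest mm from the axis ticks). For the STL, each face is triangulated and given an outward normal.

solid part
  facet normal 0.0000 0.0000 -1.0000
    outer loop
      vertex 17.0 30.0 0.0
      vertex 17.0 0.0 0.0
      vertex 0.0 0.0 0.0
    endloop
  endfacet
  facet normal 0.0000 0.0000 -1.0000
    outer loop
      vertex 0.0 30.0 0.0
      vertex 17.0 30.0 0.0
      vertex 0.0 0.0 0.0
    endloop
  endfacet
  facet normal 0.0000 0.0000 1.0000
    outer loop
      vertex 0.0 0.0 10.0
      vertex 17.0 0.0 10.0
      vertex 17.0 30.0 10.0
    endloop
  endfacet
  facet normal 0.0000 0.0000 1.0000
    outer loop
      vertex 0.0 0.0 10.0
      vertex 17.0 30.0 10.0
      vertex 0.0 30.0 10.0
    endloop
  endfacet
  facet normal 0.0000 -1.0000 0.0000
    outer loop
      vertex 0.0 0.0 0.0
      vertex 17.0 0.0 0.0
      vertex 17.0 0.0 10.0
    endloop
  endfacet
  facet normal 0.0000 -1.0000 0.0000
    outer loop
      vertex 0.0 0.0 0.0
      vertex 17.0 0.0 10.0
      vertex 0.0 0.0 10.0
    endloop
  endfacet
  facet normal 0.0000 1.0000 0.0000
    outer loop
      vertex 17.0 30.0 10.0
      vertex 17.0 30.0 0.0
      vertex 0.0 30.0 0.0
    endloop
  endfacet
  facet normal 0.0000 1.0000 0.0000
    outer loop
      vertex 0.0 30.0 10.0
      vertex 17.0 30.0 10.0
      vertex 0.0 30.0 0.0
    endloop
  endfacet
  facet normal -1.0000 0.0000 0.0000
    outer loop
      vertex 0.0 30.0 10.0
      vertex 0.0 30.0 0.0
      vertex 0.0 0.0 0.0
    endloop
  endfacet
  facet normal -1.0000 0.0000 0.0000
    outer loop
      vertex 0.0 0.0 10.0
      vertex 0.0 30.0 10.0
      vertex 0.0 0.0 0.0
    endloop
  endfacet
  facet normal 1.0000 0.0000 0.0000
    outer loop
      vertex 17.0 0.0 0.0
      vertex 17.0 30.0 0.0
      vertex 17.0 30.0 10.0
    endloop
  endfacet
  facet normal 1.0000 0.0000 0.0000
    outer loop
      vertex 17.0 0.0 0.0
      vertex 17.0 30.0 10.0
      vertex 17.0 0.0 10.0
    endloop
  endfacet
endsolid part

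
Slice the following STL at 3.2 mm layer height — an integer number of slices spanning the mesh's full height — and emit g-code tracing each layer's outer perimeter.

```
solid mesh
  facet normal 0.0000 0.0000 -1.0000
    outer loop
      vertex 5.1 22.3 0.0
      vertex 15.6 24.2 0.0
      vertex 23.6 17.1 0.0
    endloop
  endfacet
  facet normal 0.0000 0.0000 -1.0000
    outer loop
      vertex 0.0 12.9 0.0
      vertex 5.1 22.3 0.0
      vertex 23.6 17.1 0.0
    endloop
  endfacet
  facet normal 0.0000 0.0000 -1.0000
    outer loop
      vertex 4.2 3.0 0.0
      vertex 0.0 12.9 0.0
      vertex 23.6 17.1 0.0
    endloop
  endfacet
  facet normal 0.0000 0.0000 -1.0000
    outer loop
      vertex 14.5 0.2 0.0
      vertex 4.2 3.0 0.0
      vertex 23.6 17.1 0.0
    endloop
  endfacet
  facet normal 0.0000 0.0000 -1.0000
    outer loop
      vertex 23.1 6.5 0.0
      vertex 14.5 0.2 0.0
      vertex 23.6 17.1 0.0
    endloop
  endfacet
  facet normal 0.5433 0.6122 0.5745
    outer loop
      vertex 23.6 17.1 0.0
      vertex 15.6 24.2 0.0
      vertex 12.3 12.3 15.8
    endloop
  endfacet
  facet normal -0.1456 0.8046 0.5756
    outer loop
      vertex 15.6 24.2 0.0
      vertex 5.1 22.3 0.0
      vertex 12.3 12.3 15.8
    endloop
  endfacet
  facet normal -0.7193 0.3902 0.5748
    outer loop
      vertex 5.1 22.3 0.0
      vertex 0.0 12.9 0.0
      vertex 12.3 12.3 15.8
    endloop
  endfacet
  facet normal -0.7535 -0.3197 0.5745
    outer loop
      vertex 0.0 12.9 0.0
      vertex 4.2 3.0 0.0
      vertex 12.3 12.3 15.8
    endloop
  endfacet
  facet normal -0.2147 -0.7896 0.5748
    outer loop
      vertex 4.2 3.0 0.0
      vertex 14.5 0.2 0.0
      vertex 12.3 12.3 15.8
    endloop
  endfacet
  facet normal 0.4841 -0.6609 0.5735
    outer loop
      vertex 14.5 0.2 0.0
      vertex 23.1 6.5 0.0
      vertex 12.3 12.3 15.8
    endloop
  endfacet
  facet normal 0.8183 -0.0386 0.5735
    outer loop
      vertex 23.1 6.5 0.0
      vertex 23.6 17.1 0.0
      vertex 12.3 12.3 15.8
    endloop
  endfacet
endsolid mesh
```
; perimeter-only toolpath
G21 ; units = mm
G90 ; absolute positioning
G28 ; home
; layer 1
G0 Z3.2
G0 X21.3 Y16.1
G1 X14.9 Y21.8
G1 X6.5 Y20.3
G1 X2.5 Y12.8
G1 X5.8 Y4.9
G1 X14.1 Y2.6
G1 X20.9 Y7.7
G1 X21.3 Y16.1
; layer 2
G0 Z6.3
G0 X19.1 Y15.2
G1 X14.3 Y19.4
G1 X8.0 Y18.3
G1 X4.9 Y12.7
G1 X7.4 Y6.7
G1 X13.6 Y5.0
G1 X18.8 Y8.8
G1 X19.1 Y15.2
; layer 3
G0 Z9.5
G0 X16.8 Y14.2
G1 X13.6 Y17.1
G1 X9.4 Y16.3
G1 X7.4 Y12.5
G1 X9.1 Y8.6
G1 X13.2 Y7.5
G1 X16.6 Y10.0
G1 X16.8 Y14.2
; layer 4
G0 Z12.6
G0 X14.6 Y13.3
G1 X13.0 Y14.7
G1 X10.9 Y14.3
G1 X9.8 Y12.4
G1 X10.7 Y10.4
G1 X12.7 Y9.9
G1 X14.5 Y11.1
G1 X14.6 Y13.3
M2 ; end

The solid is a regular 7-sided pyramid, base circumscribed radius ≈ 12.3 mm, apex at z ≈ 15.8 mm. Slicing at Δz = 3.2 mm — 5 equal slices spanning the solid's height, so layer i sits at z = i·h/5 — gives 4 non-empty perimeters. Each is a 7-segment closed polygon; G0 lifts to the layer z and rapids to the start vertex, then G1 traces the edges. The cross-section shrinks linearly with z (the slice at the apex is degenerate and omitted).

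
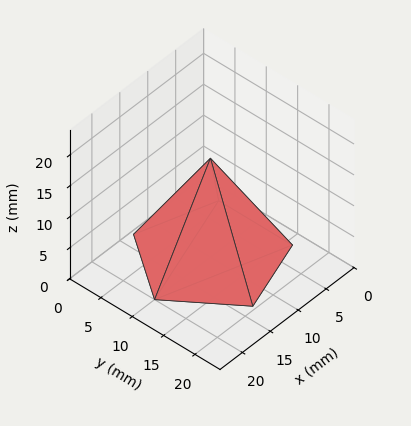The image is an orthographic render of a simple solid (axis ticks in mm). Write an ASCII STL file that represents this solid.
Reading the render: the shape is a regular 5-sided pyramid, base circumscribed radius ≈ 10 mm, apex at z ≈ 16 mm (dimensions read to the nearest mm from the axis ticks). For the STL, each face is triangulated and given an outward normal.

solid part
  facet normal 0.0000 0.0000 -1.0000
    outer loop
      vertex 1.91 15.88 0.00
      vertex 13.09 19.51 0.00
      vertex 20.00 10.00 0.00
    endloop
  endfacet
  facet normal 0.0000 0.0000 -1.0000
    outer loop
      vertex 1.91 4.12 0.00
      vertex 1.91 15.88 0.00
      vertex 20.00 10.00 0.00
    endloop
  endfacet
  facet normal 0.0000 0.0000 -1.0000
    outer loop
      vertex 13.09 0.49 0.00
      vertex 1.91 4.12 0.00
      vertex 20.00 10.00 0.00
    endloop
  endfacet
  facet normal 0.7220 0.5246 0.4512
    outer loop
      vertex 20.00 10.00 0.00
      vertex 13.09 19.51 0.00
      vertex 10.00 10.00 16.00
    endloop
  endfacet
  facet normal -0.2756 0.8488 0.4513
    outer loop
      vertex 13.09 19.51 0.00
      vertex 1.91 15.88 0.00
      vertex 10.00 10.00 16.00
    endloop
  endfacet
  facet normal -0.8924 0.0000 0.4512
    outer loop
      vertex 1.91 15.88 0.00
      vertex 1.91 4.12 0.00
      vertex 10.00 10.00 16.00
    endloop
  endfacet
  facet normal -0.2756 -0.8488 0.4513
    outer loop
      vertex 1.91 4.12 0.00
      vertex 13.09 0.49 0.00
      vertex 10.00 10.00 16.00
    endloop
  endfacet
  facet normal 0.7220 -0.5246 0.4512
    outer loop
      vertex 13.09 0.49 0.00
      vertex 20.00 10.00 0.00
      vertex 10.00 10.00 16.00
    endloop
  endfacet
endsolid part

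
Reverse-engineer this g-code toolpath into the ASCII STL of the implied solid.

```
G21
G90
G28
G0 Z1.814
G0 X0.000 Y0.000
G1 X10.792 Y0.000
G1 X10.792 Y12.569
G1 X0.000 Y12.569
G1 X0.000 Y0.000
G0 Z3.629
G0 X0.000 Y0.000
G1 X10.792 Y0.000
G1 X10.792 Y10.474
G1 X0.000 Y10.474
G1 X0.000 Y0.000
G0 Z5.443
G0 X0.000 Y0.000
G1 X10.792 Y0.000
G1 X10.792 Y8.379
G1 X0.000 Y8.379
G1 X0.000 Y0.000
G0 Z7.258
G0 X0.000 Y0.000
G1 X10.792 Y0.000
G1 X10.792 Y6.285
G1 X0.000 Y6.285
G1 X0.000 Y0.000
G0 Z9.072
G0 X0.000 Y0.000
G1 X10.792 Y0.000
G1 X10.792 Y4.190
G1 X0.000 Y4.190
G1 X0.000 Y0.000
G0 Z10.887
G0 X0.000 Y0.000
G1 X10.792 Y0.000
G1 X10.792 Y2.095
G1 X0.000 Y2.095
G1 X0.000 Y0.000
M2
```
solid part
  facet normal 0.0000 0.0000 -1.0000
    outer loop
      vertex 10.792 14.664 0.000
      vertex 10.792 0.000 0.000
      vertex 0.000 0.000 0.000
    endloop
  endfacet
  facet normal 0.0000 0.0000 -1.0000
    outer loop
      vertex 0.000 14.664 0.000
      vertex 10.792 14.664 0.000
      vertex 0.000 0.000 0.000
    endloop
  endfacet
  facet normal 0.0000 -1.0000 0.0000
    outer loop
      vertex 0.000 0.000 0.000
      vertex 10.792 0.000 0.000
      vertex 10.792 0.000 12.701
    endloop
  endfacet
  facet normal 0.0000 -1.0000 0.0000
    outer loop
      vertex 0.000 0.000 0.000
      vertex 10.792 0.000 12.701
      vertex 0.000 0.000 12.701
    endloop
  endfacet
  facet normal 0.0000 0.6547 0.7559
    outer loop
      vertex 0.000 0.000 12.701
      vertex 10.792 0.000 12.701
      vertex 10.792 14.664 0.000
    endloop
  endfacet
  facet normal 0.0000 0.6547 0.7559
    outer loop
      vertex 0.000 0.000 12.701
      vertex 10.792 14.664 0.000
      vertex 0.000 14.664 0.000
    endloop
  endfacet
  facet normal -1.0000 0.0000 0.0000
    outer loop
      vertex 0.000 0.000 12.701
      vertex 0.000 14.664 0.000
      vertex 0.000 0.000 0.000
    endloop
  endfacet
  facet normal 1.0000 0.0000 0.0000
    outer loop
      vertex 10.792 0.000 0.000
      vertex 10.792 14.664 0.000
      vertex 10.792 0.000 12.701
    endloop
  endfacet
endsolid part

The G0 Z moves step by Δz≈1.814 mm. The G1 loops shrink linearly with z, so the solid tapers from its base footprint up to z≈12.7. Closing with a flat bottom cap and the tapered top and triangulating gives 8 facets — a wedge (ramp): 10.8 × 14.7 mm base, rising to 12.7 mm along the y=0 edge and sloping linearly to z=0 at y=14.7.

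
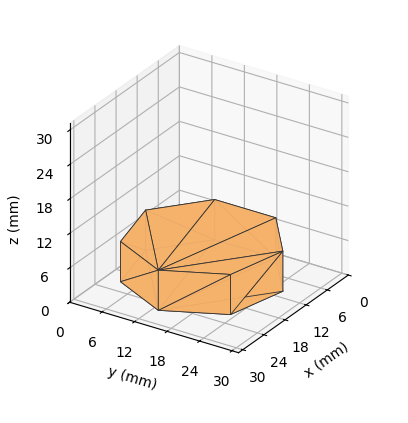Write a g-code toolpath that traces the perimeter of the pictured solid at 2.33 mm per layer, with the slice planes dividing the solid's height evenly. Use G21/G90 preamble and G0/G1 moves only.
Reading the render: the shape is a regular 7-sided prism (a cylinder approximated with 7 flat sides), circumscribed radius ≈ 13 mm, height ≈ 7 mm (dimensions read to the nearest mm from the axis ticks). For the g-code, the solid's height is divided into equal slices at the stated Δz and each level perimeter traced with G1 moves after a G0 lift.

; perimeter-only toolpath
G21 ; units = mm
G90 ; absolute positioning
G28 ; home
; layer 1
G0 Z2.33
G0 X26.00 Y13.00
G1 X21.11 Y23.16
G1 X10.11 Y25.67
G1 X1.29 Y18.64
G1 X1.29 Y7.36
G1 X10.11 Y0.33
G1 X21.11 Y2.84
G1 X26.00 Y13.00
; layer 2
G0 Z4.67
G0 X26.00 Y13.00
G1 X21.11 Y23.16
G1 X10.11 Y25.67
G1 X1.29 Y18.64
G1 X1.29 Y7.36
G1 X10.11 Y0.33
G1 X21.11 Y2.84
G1 X26.00 Y13.00
; layer 3
G0 Z7.00
G0 X26.00 Y13.00
G1 X21.11 Y23.16
G1 X10.11 Y25.67
G1 X1.29 Y18.64
G1 X1.29 Y7.36
G1 X10.11 Y0.33
G1 X21.11 Y2.84
G1 X26.00 Y13.00
M2 ; end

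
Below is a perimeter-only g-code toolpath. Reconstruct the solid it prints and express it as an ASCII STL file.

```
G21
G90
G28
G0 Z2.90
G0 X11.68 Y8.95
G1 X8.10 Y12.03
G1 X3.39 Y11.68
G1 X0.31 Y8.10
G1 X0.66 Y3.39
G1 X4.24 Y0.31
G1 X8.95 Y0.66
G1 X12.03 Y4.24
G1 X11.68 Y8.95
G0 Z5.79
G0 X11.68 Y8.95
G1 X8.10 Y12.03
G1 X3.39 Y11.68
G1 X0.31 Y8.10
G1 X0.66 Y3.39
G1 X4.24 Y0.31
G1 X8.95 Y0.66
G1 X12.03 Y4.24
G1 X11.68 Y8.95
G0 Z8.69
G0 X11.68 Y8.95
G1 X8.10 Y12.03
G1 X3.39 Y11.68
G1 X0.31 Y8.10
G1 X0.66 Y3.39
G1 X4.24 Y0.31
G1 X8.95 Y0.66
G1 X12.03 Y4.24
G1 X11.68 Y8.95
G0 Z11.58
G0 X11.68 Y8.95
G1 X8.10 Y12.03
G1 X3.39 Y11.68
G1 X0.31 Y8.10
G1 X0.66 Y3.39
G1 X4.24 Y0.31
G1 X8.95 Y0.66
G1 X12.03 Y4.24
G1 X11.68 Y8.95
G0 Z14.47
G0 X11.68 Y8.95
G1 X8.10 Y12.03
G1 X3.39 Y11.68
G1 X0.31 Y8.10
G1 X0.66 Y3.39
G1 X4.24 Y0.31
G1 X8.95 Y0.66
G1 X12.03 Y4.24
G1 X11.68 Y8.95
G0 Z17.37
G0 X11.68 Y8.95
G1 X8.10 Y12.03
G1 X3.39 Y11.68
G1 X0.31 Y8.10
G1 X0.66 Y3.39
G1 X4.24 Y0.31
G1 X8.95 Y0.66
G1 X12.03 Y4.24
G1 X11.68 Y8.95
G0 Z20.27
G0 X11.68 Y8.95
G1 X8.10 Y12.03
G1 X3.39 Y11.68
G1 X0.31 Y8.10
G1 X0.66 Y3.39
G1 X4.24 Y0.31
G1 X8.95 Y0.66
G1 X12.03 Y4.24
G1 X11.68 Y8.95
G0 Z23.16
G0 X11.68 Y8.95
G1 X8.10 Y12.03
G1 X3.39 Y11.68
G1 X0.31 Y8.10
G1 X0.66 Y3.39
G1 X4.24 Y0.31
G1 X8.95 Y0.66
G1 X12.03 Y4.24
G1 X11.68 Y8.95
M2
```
solid part
  facet normal 0.0000 0.0000 -1.0000
    outer loop
      vertex 3.39 11.68 0.00
      vertex 8.10 12.03 0.00
      vertex 11.68 8.95 0.00
    endloop
  endfacet
  facet normal 0.0000 0.0000 -1.0000
    outer loop
      vertex 0.31 8.10 0.00
      vertex 3.39 11.68 0.00
      vertex 11.68 8.95 0.00
    endloop
  endfacet
  facet normal 0.0000 0.0000 -1.0000
    outer loop
      vertex 0.66 3.39 0.00
      vertex 0.31 8.10 0.00
      vertex 11.68 8.95 0.00
    endloop
  endfacet
  facet normal 0.0000 0.0000 -1.0000
    outer loop
      vertex 4.24 0.31 0.00
      vertex 0.66 3.39 0.00
      vertex 11.68 8.95 0.00
    endloop
  endfacet
  facet normal 0.0000 0.0000 -1.0000
    outer loop
      vertex 8.95 0.66 0.00
      vertex 4.24 0.31 0.00
      vertex 11.68 8.95 0.00
    endloop
  endfacet
  facet normal 0.0000 0.0000 -1.0000
    outer loop
      vertex 12.03 4.24 0.00
      vertex 8.95 0.66 0.00
      vertex 11.68 8.95 0.00
    endloop
  endfacet
  facet normal 0.0000 0.0000 1.0000
    outer loop
      vertex 11.68 8.95 23.16
      vertex 8.10 12.03 23.16
      vertex 3.39 11.68 23.16
    endloop
  endfacet
  facet normal 0.0000 0.0000 1.0000
    outer loop
      vertex 11.68 8.95 23.16
      vertex 3.39 11.68 23.16
      vertex 0.31 8.10 23.16
    endloop
  endfacet
  facet normal 0.0000 0.0000 1.0000
    outer loop
      vertex 11.68 8.95 23.16
      vertex 0.31 8.10 23.16
      vertex 0.66 3.39 23.16
    endloop
  endfacet
  facet normal 0.0000 0.0000 1.0000
    outer loop
      vertex 11.68 8.95 23.16
      vertex 0.66 3.39 23.16
      vertex 4.24 0.31 23.16
    endloop
  endfacet
  facet normal 0.0000 0.0000 1.0000
    outer loop
      vertex 11.68 8.95 23.16
      vertex 4.24 0.31 23.16
      vertex 8.95 0.66 23.16
    endloop
  endfacet
  facet normal 0.0000 0.0000 1.0000
    outer loop
      vertex 11.68 8.95 23.16
      vertex 8.95 0.66 23.16
      vertex 12.03 4.24 23.16
    endloop
  endfacet
  facet normal 0.6522 0.7581 0.0000
    outer loop
      vertex 11.68 8.95 0.00
      vertex 8.10 12.03 0.00
      vertex 8.10 12.03 23.16
    endloop
  endfacet
  facet normal 0.6522 0.7581 0.0000
    outer loop
      vertex 11.68 8.95 0.00
      vertex 8.10 12.03 23.16
      vertex 11.68 8.95 23.16
    endloop
  endfacet
  facet normal -0.0741 0.9973 0.0000
    outer loop
      vertex 8.10 12.03 0.00
      vertex 3.39 11.68 0.00
      vertex 3.39 11.68 23.16
    endloop
  endfacet
  facet normal -0.0741 0.9973 0.0000
    outer loop
      vertex 8.10 12.03 0.00
      vertex 3.39 11.68 23.16
      vertex 8.10 12.03 23.16
    endloop
  endfacet
  facet normal -0.7581 0.6522 0.0000
    outer loop
      vertex 3.39 11.68 0.00
      vertex 0.31 8.10 0.00
      vertex 0.31 8.10 23.16
    endloop
  endfacet
  facet normal -0.7581 0.6522 0.0000
    outer loop
      vertex 3.39 11.68 0.00
      vertex 0.31 8.10 23.16
      vertex 3.39 11.68 23.16
    endloop
  endfacet
  facet normal -0.9973 -0.0741 0.0000
    outer loop
      vertex 0.31 8.10 0.00
      vertex 0.66 3.39 0.00
      vertex 0.66 3.39 23.16
    endloop
  endfacet
  facet normal -0.9973 -0.0741 0.0000
    outer loop
      vertex 0.31 8.10 0.00
      vertex 0.66 3.39 23.16
      vertex 0.31 8.10 23.16
    endloop
  endfacet
  facet normal -0.6522 -0.7581 0.0000
    outer loop
      vertex 0.66 3.39 0.00
      vertex 4.24 0.31 0.00
      vertex 4.24 0.31 23.16
    endloop
  endfacet
  facet normal -0.6522 -0.7581 0.0000
    outer loop
      vertex 0.66 3.39 0.00
      vertex 4.24 0.31 23.16
      vertex 0.66 3.39 23.16
    endloop
  endfacet
  facet normal 0.0741 -0.9973 0.0000
    outer loop
      vertex 4.24 0.31 0.00
      vertex 8.95 0.66 0.00
      vertex 8.95 0.66 23.16
    endloop
  endfacet
  facet normal 0.0741 -0.9973 0.0000
    outer loop
      vertex 4.24 0.31 0.00
      vertex 8.95 0.66 23.16
      vertex 4.24 0.31 23.16
    endloop
  endfacet
  facet normal 0.7581 -0.6522 0.0000
    outer loop
      vertex 8.95 0.66 0.00
      vertex 12.03 4.24 0.00
      vertex 12.03 4.24 23.16
    endloop
  endfacet
  facet normal 0.7581 -0.6522 0.0000
    outer loop
      vertex 8.95 0.66 0.00
      vertex 12.03 4.24 23.16
      vertex 8.95 0.66 23.16
    endloop
  endfacet
  facet normal 0.9973 0.0741 0.0000
    outer loop
      vertex 12.03 4.24 0.00
      vertex 11.68 8.95 0.00
      vertex 11.68 8.95 23.16
    endloop
  endfacet
  facet normal 0.9973 0.0741 0.0000
    outer loop
      vertex 12.03 4.24 0.00
      vertex 11.68 8.95 23.16
      vertex 12.03 4.24 23.16
    endloop
  endfacet
endsolid part

The G0 Z moves step by Δz≈2.90 mm. Every layer's G1 loop is the same polygon, so the solid is a straight extrusion of it from z=0 to z≈23.2. Closing with flat bottom and top caps and triangulating gives 28 facets — a regular 8-sided prism (a cylinder approximated with 8 flat sides), circumscribed radius ≈ 6.17 mm, height ≈ 23.2 mm.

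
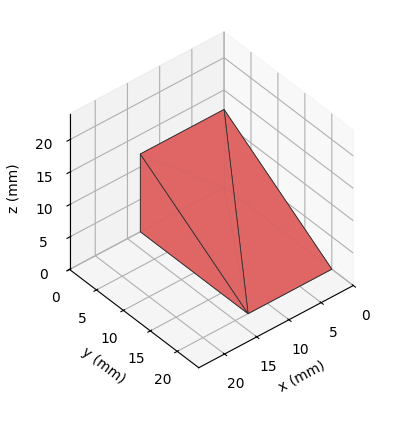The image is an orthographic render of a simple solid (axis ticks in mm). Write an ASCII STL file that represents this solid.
Reading the render: the shape is a wedge (ramp): 13 × 20 mm base, rising to 12 mm along the y=0 edge and sloping linearly to z=0 at y=20 (dimensions read to the nearest mm from the axis ticks). For the STL, each face is triangulated and given an outward normal.

solid part
  facet normal 0.0000 0.0000 -1.0000
    outer loop
      vertex 13.0 20.0 0.0
      vertex 13.0 0.0 0.0
      vertex 0.0 0.0 0.0
    endloop
  endfacet
  facet normal 0.0000 0.0000 -1.0000
    outer loop
      vertex 0.0 20.0 0.0
      vertex 13.0 20.0 0.0
      vertex 0.0 0.0 0.0
    endloop
  endfacet
  facet normal 0.0000 -1.0000 0.0000
    outer loop
      vertex 0.0 0.0 0.0
      vertex 13.0 0.0 0.0
      vertex 13.0 0.0 12.0
    endloop
  endfacet
  facet normal 0.0000 -1.0000 0.0000
    outer loop
      vertex 0.0 0.0 0.0
      vertex 13.0 0.0 12.0
      vertex 0.0 0.0 12.0
    endloop
  endfacet
  facet normal 0.0000 0.5145 0.8575
    outer loop
      vertex 0.0 0.0 12.0
      vertex 13.0 0.0 12.0
      vertex 13.0 20.0 0.0
    endloop
  endfacet
  facet normal 0.0000 0.5145 0.8575
    outer loop
      vertex 0.0 0.0 12.0
      vertex 13.0 20.0 0.0
      vertex 0.0 20.0 0.0
    endloop
  endfacet
  facet normal -1.0000 0.0000 0.0000
    outer loop
      vertex 0.0 0.0 12.0
      vertex 0.0 20.0 0.0
      vertex 0.0 0.0 0.0
    endloop
  endfacet
  facet normal 1.0000 0.0000 0.0000
    outer loop
      vertex 13.0 0.0 0.0
      vertex 13.0 20.0 0.0
      vertex 13.0 0.0 12.0
    endloop
  endfacet
endsolid part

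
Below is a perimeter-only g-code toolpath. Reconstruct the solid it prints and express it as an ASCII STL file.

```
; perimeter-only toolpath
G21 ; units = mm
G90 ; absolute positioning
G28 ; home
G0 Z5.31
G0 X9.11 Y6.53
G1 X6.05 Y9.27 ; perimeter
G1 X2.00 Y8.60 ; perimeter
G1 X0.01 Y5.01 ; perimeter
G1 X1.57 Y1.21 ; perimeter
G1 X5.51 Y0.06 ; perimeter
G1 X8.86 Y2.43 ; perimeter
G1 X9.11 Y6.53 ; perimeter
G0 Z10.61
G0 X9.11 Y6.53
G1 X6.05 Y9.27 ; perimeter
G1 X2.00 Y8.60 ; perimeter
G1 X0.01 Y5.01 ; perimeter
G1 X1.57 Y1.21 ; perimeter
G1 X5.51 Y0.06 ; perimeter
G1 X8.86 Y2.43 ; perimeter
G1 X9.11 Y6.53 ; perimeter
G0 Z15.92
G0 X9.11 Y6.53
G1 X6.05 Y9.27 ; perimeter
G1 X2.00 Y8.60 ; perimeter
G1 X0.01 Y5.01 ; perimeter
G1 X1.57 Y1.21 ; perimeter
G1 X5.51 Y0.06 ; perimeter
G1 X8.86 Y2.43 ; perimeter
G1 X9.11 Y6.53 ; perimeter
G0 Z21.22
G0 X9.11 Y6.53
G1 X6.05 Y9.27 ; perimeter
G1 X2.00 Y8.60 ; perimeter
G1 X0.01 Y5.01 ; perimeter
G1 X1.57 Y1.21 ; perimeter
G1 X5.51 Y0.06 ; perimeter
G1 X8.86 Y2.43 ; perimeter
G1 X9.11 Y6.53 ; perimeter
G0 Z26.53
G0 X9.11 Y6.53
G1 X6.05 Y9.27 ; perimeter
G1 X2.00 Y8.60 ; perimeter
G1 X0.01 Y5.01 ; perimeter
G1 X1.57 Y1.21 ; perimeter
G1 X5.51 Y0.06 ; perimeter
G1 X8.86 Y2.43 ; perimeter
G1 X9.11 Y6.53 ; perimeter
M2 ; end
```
solid part
  facet normal 0.0000 0.0000 -1.0000
    outer loop
      vertex 2.00 8.60 0.00
      vertex 6.05 9.27 0.00
      vertex 9.11 6.53 0.00
    endloop
  endfacet
  facet normal 0.0000 0.0000 -1.0000
    outer loop
      vertex 0.01 5.01 0.00
      vertex 2.00 8.60 0.00
      vertex 9.11 6.53 0.00
    endloop
  endfacet
  facet normal 0.0000 0.0000 -1.0000
    outer loop
      vertex 1.57 1.21 0.00
      vertex 0.01 5.01 0.00
      vertex 9.11 6.53 0.00
    endloop
  endfacet
  facet normal 0.0000 0.0000 -1.0000
    outer loop
      vertex 5.51 0.06 0.00
      vertex 1.57 1.21 0.00
      vertex 9.11 6.53 0.00
    endloop
  endfacet
  facet normal 0.0000 0.0000 -1.0000
    outer loop
      vertex 8.86 2.43 0.00
      vertex 5.51 0.06 0.00
      vertex 9.11 6.53 0.00
    endloop
  endfacet
  facet normal 0.0000 0.0000 1.0000
    outer loop
      vertex 9.11 6.53 26.53
      vertex 6.05 9.27 26.53
      vertex 2.00 8.60 26.53
    endloop
  endfacet
  facet normal 0.0000 0.0000 1.0000
    outer loop
      vertex 9.11 6.53 26.53
      vertex 2.00 8.60 26.53
      vertex 0.01 5.01 26.53
    endloop
  endfacet
  facet normal 0.0000 0.0000 1.0000
    outer loop
      vertex 9.11 6.53 26.53
      vertex 0.01 5.01 26.53
      vertex 1.57 1.21 26.53
    endloop
  endfacet
  facet normal 0.0000 0.0000 1.0000
    outer loop
      vertex 9.11 6.53 26.53
      vertex 1.57 1.21 26.53
      vertex 5.51 0.06 26.53
    endloop
  endfacet
  facet normal 0.0000 0.0000 1.0000
    outer loop
      vertex 9.11 6.53 26.53
      vertex 5.51 0.06 26.53
      vertex 8.86 2.43 26.53
    endloop
  endfacet
  facet normal 0.6671 0.7450 0.0000
    outer loop
      vertex 9.11 6.53 0.00
      vertex 6.05 9.27 0.00
      vertex 6.05 9.27 26.53
    endloop
  endfacet
  facet normal 0.6671 0.7450 0.0000
    outer loop
      vertex 9.11 6.53 0.00
      vertex 6.05 9.27 26.53
      vertex 9.11 6.53 26.53
    endloop
  endfacet
  facet normal -0.1632 0.9866 0.0000
    outer loop
      vertex 6.05 9.27 0.00
      vertex 2.00 8.60 0.00
      vertex 2.00 8.60 26.53
    endloop
  endfacet
  facet normal -0.1632 0.9866 0.0000
    outer loop
      vertex 6.05 9.27 0.00
      vertex 2.00 8.60 26.53
      vertex 6.05 9.27 26.53
    endloop
  endfacet
  facet normal -0.8746 0.4848 0.0000
    outer loop
      vertex 2.00 8.60 0.00
      vertex 0.01 5.01 0.00
      vertex 0.01 5.01 26.53
    endloop
  endfacet
  facet normal -0.8746 0.4848 0.0000
    outer loop
      vertex 2.00 8.60 0.00
      vertex 0.01 5.01 26.53
      vertex 2.00 8.60 26.53
    endloop
  endfacet
  facet normal -0.9251 -0.3798 0.0000
    outer loop
      vertex 0.01 5.01 0.00
      vertex 1.57 1.21 0.00
      vertex 1.57 1.21 26.53
    endloop
  endfacet
  facet normal -0.9251 -0.3798 0.0000
    outer loop
      vertex 0.01 5.01 0.00
      vertex 1.57 1.21 26.53
      vertex 0.01 5.01 26.53
    endloop
  endfacet
  facet normal -0.2802 -0.9599 0.0000
    outer loop
      vertex 1.57 1.21 0.00
      vertex 5.51 0.06 0.00
      vertex 5.51 0.06 26.53
    endloop
  endfacet
  facet normal -0.2802 -0.9599 0.0000
    outer loop
      vertex 1.57 1.21 0.00
      vertex 5.51 0.06 26.53
      vertex 1.57 1.21 26.53
    endloop
  endfacet
  facet normal 0.5775 -0.8164 0.0000
    outer loop
      vertex 5.51 0.06 0.00
      vertex 8.86 2.43 0.00
      vertex 8.86 2.43 26.53
    endloop
  endfacet
  facet normal 0.5775 -0.8164 0.0000
    outer loop
      vertex 5.51 0.06 0.00
      vertex 8.86 2.43 26.53
      vertex 5.51 0.06 26.53
    endloop
  endfacet
  facet normal 0.9981 -0.0609 0.0000
    outer loop
      vertex 8.86 2.43 0.00
      vertex 9.11 6.53 0.00
      vertex 9.11 6.53 26.53
    endloop
  endfacet
  facet normal 0.9981 -0.0609 0.0000
    outer loop
      vertex 8.86 2.43 0.00
      vertex 9.11 6.53 26.53
      vertex 8.86 2.43 26.53
    endloop
  endfacet
endsolid part

The G0 Z moves step by Δz≈5.31 mm. Every layer's G1 loop is the same polygon, so the solid is a straight extrusion of it from z=0 to z≈26.5. Closing with flat bottom and top caps and triangulating gives 24 facets — a regular 7-sided prism (a cylinder approximated with 7 flat sides), circumscribed radius ≈ 4.73 mm, height ≈ 26.5 mm.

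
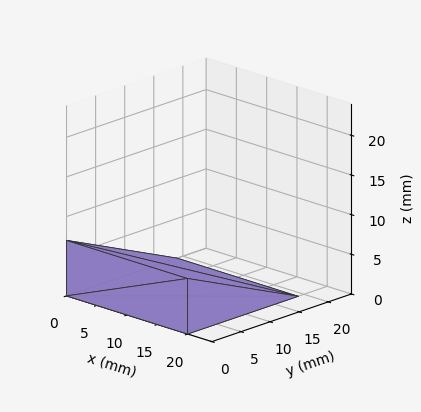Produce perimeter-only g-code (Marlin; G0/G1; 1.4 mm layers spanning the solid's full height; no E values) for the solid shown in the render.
Reading the render: the shape is a wedge (ramp): 20 × 19 mm base, rising to 7 mm along the y=0 edge and sloping linearly to z=0 at y=19 (dimensions read to the nearest mm from the axis ticks). For the g-code, the solid's height is divided into equal slices at the stated Δz and each level perimeter traced with G1 moves after a G0 lift.

; perimeter-only toolpath
G21 ; units = mm
G90 ; absolute positioning
G28 ; home
; layer 1
G0 Z1.4
G0 X0.0 Y0.0
G1 X20.0 Y0.0
G1 X20.0 Y15.2
G1 X0.0 Y15.2
G1 X0.0 Y0.0
; layer 2
G0 Z2.8
G0 X0.0 Y0.0
G1 X20.0 Y0.0
G1 X20.0 Y11.4
G1 X0.0 Y11.4
G1 X0.0 Y0.0
; layer 3
G0 Z4.2
G0 X0.0 Y0.0
G1 X20.0 Y0.0
G1 X20.0 Y7.6
G1 X0.0 Y7.6
G1 X0.0 Y0.0
; layer 4
G0 Z5.6
G0 X0.0 Y0.0
G1 X20.0 Y0.0
G1 X20.0 Y3.8
G1 X0.0 Y3.8
G1 X0.0 Y0.0
M2 ; end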